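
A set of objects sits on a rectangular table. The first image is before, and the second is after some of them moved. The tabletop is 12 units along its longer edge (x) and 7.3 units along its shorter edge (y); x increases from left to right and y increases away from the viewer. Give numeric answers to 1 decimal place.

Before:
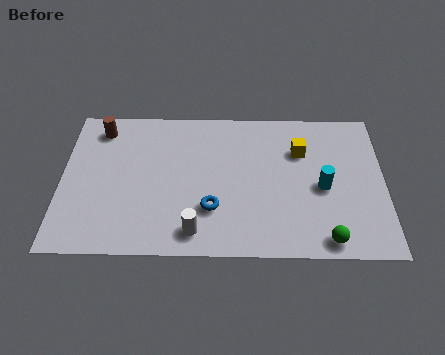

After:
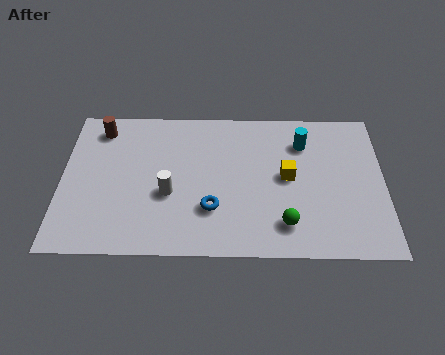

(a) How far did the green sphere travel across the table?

1.7

From (9.8, 0.8) to (8.3, 1.5), the green sphere covered √(1.5² + 0.7²) ≈ 1.7 units.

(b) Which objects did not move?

the brown cylinder and the blue torus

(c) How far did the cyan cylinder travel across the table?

2.3

The cyan cylinder moved from about (9.7, 3.3) to (9.0, 5.5), a distance of √(0.7² + 2.2²) ≈ 2.3.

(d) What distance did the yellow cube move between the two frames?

1.4

From (8.9, 5.1) to (8.4, 3.8), the yellow cube covered √(0.5² + 1.3²) ≈ 1.4 units.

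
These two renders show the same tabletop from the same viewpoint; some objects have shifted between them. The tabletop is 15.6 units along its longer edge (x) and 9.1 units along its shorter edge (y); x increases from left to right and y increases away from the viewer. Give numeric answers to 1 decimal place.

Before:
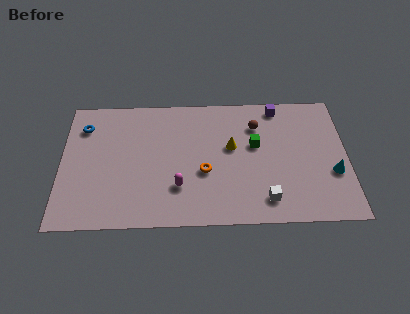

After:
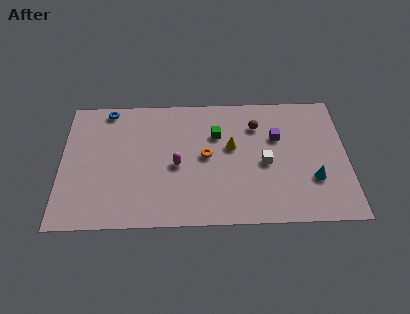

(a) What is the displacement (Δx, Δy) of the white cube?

(0.0, 2.5)

The white cube was at about (11.1, 1.6) and moved to about (11.1, 4.1).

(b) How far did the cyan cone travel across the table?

1.2

The cyan cone was near (14.8, 3.3) before and (13.7, 2.9) after, so it travelled √(1.1² + 0.4²) ≈ 1.2 units.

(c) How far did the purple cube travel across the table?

2.2

The purple cube moved from about (11.9, 8.1) to (11.8, 5.9), a distance of √(0.1² + 2.2²) ≈ 2.2.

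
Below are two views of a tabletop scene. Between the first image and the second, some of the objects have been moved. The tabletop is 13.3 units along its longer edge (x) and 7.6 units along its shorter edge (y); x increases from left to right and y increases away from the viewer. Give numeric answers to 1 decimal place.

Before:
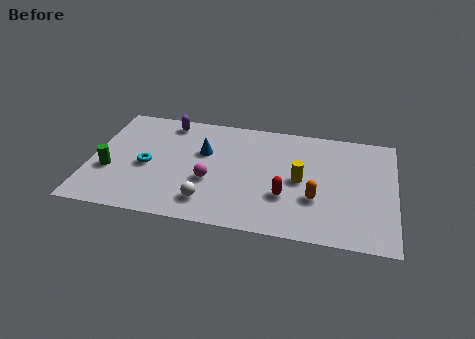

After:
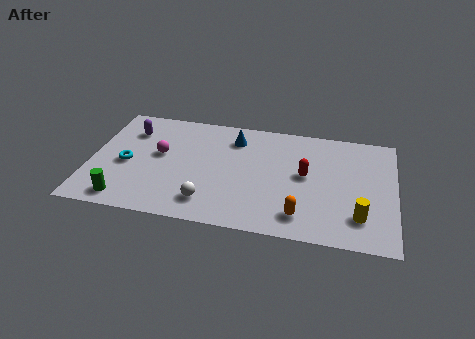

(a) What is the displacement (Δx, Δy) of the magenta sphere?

(-2.3, 1.4)

From the two frames, the magenta sphere sits at roughly (5.3, 2.9) before and (3.0, 4.3) after.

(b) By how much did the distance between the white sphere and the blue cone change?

+1.3

Before: roughly 3.3 units apart; after: 4.6. That's 1.3 units further apart.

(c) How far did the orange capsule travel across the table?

1.3

The orange capsule moved from about (9.9, 2.6) to (9.3, 1.4), a distance of √(0.6² + 1.2²) ≈ 1.3.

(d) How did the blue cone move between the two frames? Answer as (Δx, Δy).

(1.3, 1.2)

The blue cone was at about (4.9, 4.8) and moved to about (6.2, 6.0).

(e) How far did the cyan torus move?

0.9

The cyan torus was near (2.5, 3.4) before and (1.6, 3.4) after, so it travelled √(0.9² + 0.0²) ≈ 0.9 units.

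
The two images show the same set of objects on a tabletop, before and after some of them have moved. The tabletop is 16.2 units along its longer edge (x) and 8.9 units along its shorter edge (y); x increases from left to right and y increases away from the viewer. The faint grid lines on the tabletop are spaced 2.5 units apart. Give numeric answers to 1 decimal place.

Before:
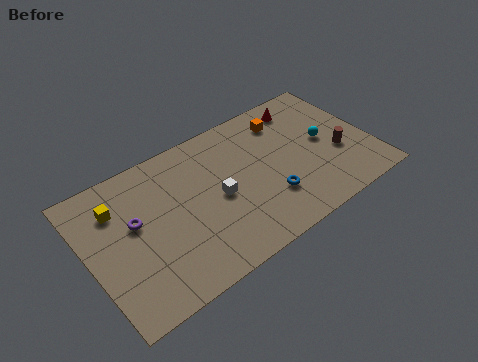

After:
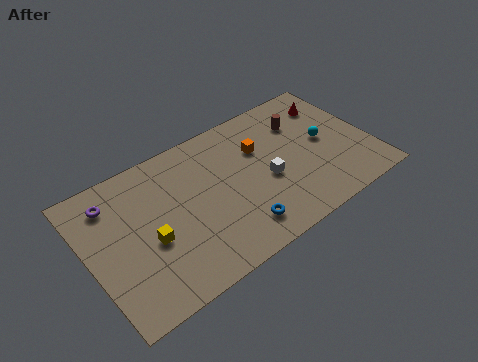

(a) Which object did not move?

the cyan sphere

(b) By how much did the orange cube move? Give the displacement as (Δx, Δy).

(-1.7, -1.1)

From the two frames, the orange cube sits at roughly (11.8, 7.1) before and (10.1, 6.0) after.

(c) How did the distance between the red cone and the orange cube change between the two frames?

+3.3

The distance was about 1.3 in the first image and 4.6 in the second, so they moved 3.3 units further apart.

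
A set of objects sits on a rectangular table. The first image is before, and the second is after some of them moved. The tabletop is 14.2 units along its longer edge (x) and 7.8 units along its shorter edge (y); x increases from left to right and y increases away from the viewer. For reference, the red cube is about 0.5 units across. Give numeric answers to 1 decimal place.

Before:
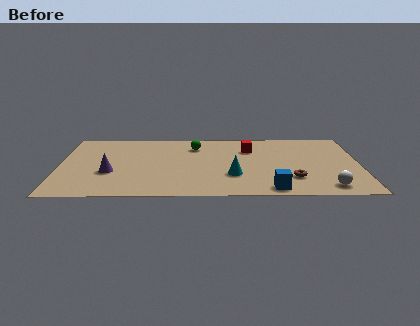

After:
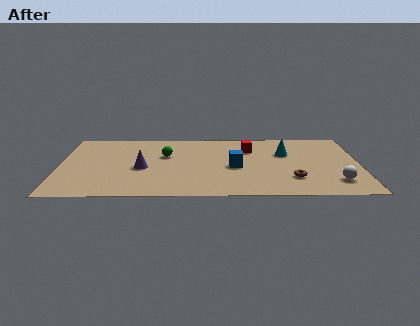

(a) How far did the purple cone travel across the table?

1.6

From (2.4, 2.9) to (3.9, 3.4), the purple cone covered √(1.5² + 0.5²) ≈ 1.6 units.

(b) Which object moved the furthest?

the cyan cone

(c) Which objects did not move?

the red cube and the brown torus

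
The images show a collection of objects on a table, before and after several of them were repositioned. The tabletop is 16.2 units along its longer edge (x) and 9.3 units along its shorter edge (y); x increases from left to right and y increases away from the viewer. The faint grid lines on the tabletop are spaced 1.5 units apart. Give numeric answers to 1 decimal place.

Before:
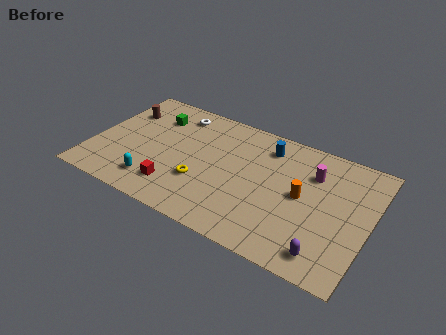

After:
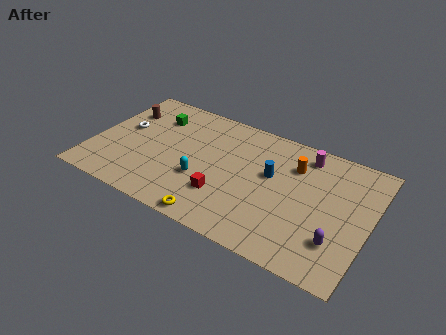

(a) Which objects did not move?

the brown cylinder and the green cube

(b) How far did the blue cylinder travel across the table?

2.1

The blue cylinder moved from about (9.9, 7.5) to (10.4, 5.5), a distance of √(0.5² + 2.0²) ≈ 2.1.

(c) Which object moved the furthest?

the white torus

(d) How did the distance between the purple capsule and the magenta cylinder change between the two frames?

+0.5

Before: roughly 5.5 units apart; after: 6.0. That's 0.5 units further apart.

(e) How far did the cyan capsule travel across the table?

3.0

From (4.0, 1.8) to (6.6, 3.3), the cyan capsule covered √(2.6² + 1.5²) ≈ 3.0 units.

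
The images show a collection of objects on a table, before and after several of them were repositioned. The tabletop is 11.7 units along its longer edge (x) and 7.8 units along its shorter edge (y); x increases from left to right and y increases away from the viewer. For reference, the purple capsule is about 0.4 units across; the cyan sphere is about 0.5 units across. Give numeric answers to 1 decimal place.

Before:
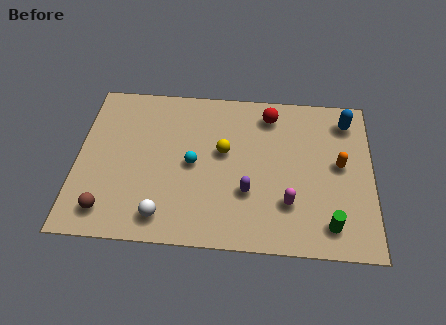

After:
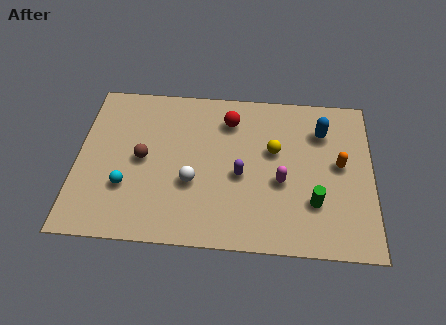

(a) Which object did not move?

the orange capsule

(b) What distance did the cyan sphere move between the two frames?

2.9

The cyan sphere was near (4.6, 3.8) before and (2.0, 2.5) after, so it travelled √(2.6² + 1.3²) ≈ 2.9 units.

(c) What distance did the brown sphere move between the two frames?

2.9

The brown sphere was near (1.3, 1.3) before and (2.6, 3.9) after, so it travelled √(1.3² + 2.6²) ≈ 2.9 units.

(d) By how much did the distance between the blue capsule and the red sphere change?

+0.6

Before: roughly 3.1 units apart; after: 3.7. That's 0.6 units further apart.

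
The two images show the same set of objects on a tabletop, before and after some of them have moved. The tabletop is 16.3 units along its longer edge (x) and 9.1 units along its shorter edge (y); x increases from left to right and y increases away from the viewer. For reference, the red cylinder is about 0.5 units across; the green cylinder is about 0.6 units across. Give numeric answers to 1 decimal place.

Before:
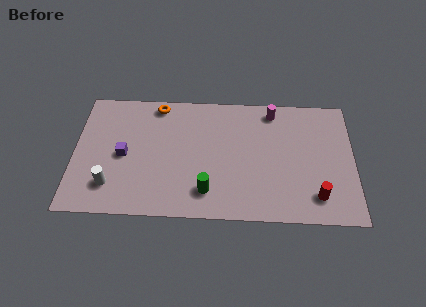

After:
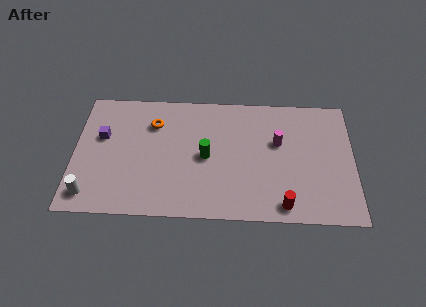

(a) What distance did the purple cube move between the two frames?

1.8

From (2.9, 4.3) to (1.6, 5.6), the purple cube covered √(1.3² + 1.3²) ≈ 1.8 units.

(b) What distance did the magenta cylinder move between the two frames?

2.3

The magenta cylinder was near (11.6, 7.9) before and (11.9, 5.6) after, so it travelled √(0.3² + 2.3²) ≈ 2.3 units.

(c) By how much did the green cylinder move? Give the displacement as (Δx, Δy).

(-0.1, 2.5)

The green cylinder started near (7.8, 1.9) and ended near (7.7, 4.4).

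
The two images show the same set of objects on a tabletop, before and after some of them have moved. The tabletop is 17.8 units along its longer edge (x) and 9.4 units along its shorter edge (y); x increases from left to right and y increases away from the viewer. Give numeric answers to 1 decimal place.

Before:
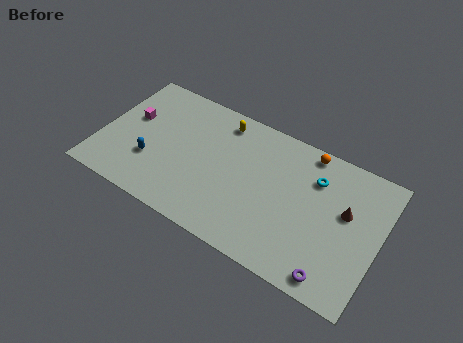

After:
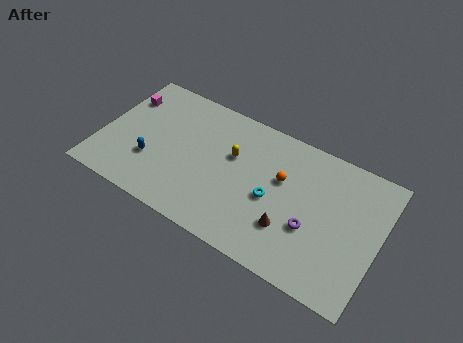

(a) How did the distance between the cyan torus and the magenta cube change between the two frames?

-1.4

Before: roughly 11.9 units apart; after: 10.5. That's 1.4 units closer together.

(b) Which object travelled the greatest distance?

the brown cone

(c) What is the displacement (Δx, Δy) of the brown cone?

(-3.2, -2.8)

The brown cone started near (15.6, 5.6) and ended near (12.4, 2.8).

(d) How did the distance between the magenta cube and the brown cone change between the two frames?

-1.8

They were about 13.9 units apart before and 12.1 after — 1.8 units closer together.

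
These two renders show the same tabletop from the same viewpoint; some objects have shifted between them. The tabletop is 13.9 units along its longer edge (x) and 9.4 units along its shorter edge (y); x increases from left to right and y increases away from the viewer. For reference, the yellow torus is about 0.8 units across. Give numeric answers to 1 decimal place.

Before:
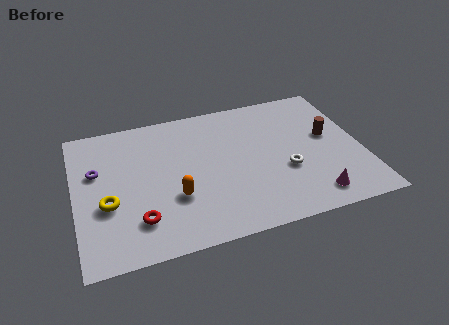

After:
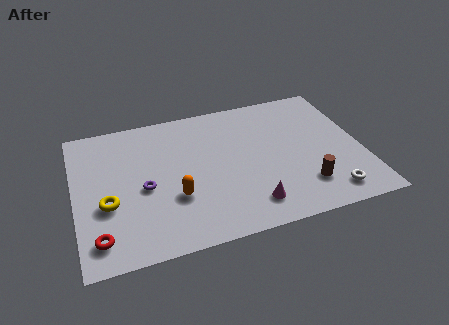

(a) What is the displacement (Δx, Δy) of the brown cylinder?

(-1.5, -3.1)

The brown cylinder was at about (12.4, 5.3) and moved to about (10.9, 2.2).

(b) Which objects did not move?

the yellow torus and the orange capsule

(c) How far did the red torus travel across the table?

2.0

The red torus moved from about (2.9, 2.2) to (1.0, 1.6), a distance of √(1.9² + 0.6²) ≈ 2.0.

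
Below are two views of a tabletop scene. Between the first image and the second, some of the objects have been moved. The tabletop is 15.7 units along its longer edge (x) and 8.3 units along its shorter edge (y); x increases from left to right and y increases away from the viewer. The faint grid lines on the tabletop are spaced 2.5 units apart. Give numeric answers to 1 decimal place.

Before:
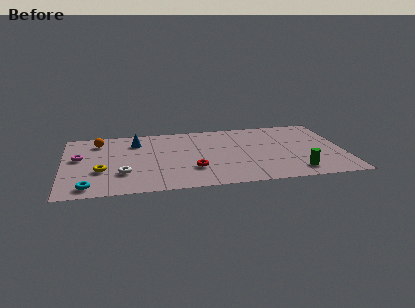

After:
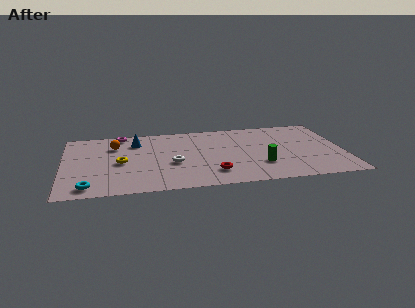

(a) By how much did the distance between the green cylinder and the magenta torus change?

-3.3

They were about 12.5 units apart before and 9.2 after — 3.3 units closer together.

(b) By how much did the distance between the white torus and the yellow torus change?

+1.6

The distance was about 1.3 in the first image and 2.9 in the second, so they moved 1.6 units further apart.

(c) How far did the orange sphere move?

1.1

The orange sphere moved from about (2.0, 6.7) to (2.9, 6.1), a distance of √(0.9² + 0.6²) ≈ 1.1.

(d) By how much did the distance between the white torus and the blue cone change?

-0.4

The distance was about 4.0 in the first image and 3.6 in the second, so they moved 0.4 units closer together.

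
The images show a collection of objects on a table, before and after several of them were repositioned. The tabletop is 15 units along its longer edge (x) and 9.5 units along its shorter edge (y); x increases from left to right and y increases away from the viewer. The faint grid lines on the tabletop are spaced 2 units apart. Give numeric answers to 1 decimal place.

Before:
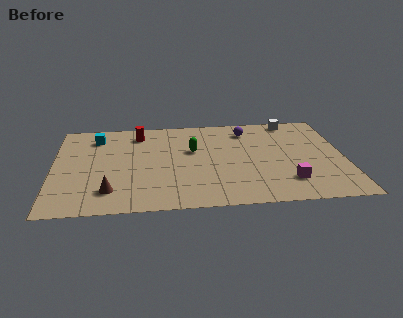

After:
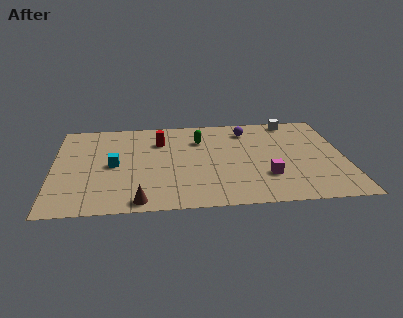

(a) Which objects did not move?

the purple sphere and the white cube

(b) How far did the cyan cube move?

3.1

From (2.2, 7.6) to (3.1, 4.6), the cyan cube covered √(0.9² + 3.0²) ≈ 3.1 units.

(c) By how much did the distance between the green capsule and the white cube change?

-0.8

The distance was about 6.0 in the first image and 5.2 in the second, so they moved 0.8 units closer together.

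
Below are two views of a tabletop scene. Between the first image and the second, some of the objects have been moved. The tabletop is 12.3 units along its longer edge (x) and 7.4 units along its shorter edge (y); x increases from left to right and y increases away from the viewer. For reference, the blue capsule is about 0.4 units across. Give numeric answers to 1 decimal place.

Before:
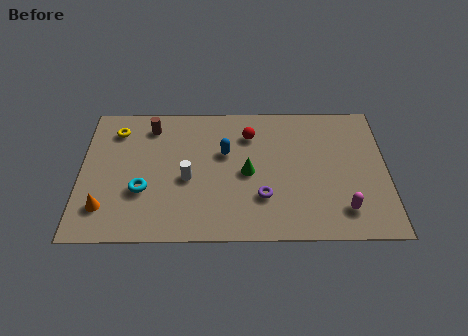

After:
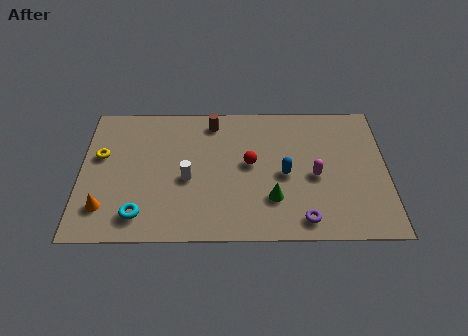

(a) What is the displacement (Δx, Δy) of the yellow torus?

(-0.6, -1.4)

The yellow torus was at about (1.4, 5.9) and moved to about (0.8, 4.5).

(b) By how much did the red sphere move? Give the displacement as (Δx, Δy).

(0.0, -1.6)

The red sphere was at about (6.8, 5.6) and moved to about (6.8, 4.0).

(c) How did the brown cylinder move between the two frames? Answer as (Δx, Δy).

(2.5, 0.2)

The brown cylinder started near (2.8, 6.1) and ended near (5.3, 6.3).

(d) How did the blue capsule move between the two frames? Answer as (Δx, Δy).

(2.4, -1.2)

From the two frames, the blue capsule sits at roughly (5.8, 4.6) before and (8.2, 3.4) after.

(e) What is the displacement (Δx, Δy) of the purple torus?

(1.6, -1.2)

From the two frames, the purple torus sits at roughly (7.3, 2.2) before and (8.9, 1.0) after.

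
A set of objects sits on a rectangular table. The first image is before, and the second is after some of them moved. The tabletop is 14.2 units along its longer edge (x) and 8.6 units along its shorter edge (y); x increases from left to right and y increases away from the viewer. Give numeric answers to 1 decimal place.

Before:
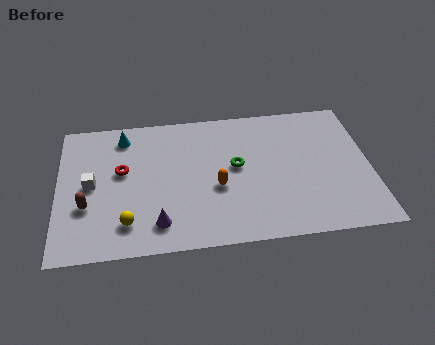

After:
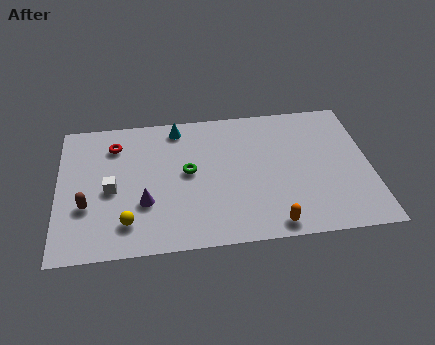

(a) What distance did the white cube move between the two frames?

1.0

The white cube was near (1.5, 4.3) before and (2.4, 3.9) after, so it travelled √(0.9² + 0.4²) ≈ 1.0 units.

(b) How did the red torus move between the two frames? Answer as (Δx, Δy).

(-0.3, 1.7)

The red torus was at about (2.9, 5.0) and moved to about (2.6, 6.7).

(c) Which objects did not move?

the brown capsule and the yellow sphere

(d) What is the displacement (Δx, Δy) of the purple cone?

(-0.6, 1.3)

From the two frames, the purple cone sits at roughly (4.5, 1.6) before and (3.9, 2.9) after.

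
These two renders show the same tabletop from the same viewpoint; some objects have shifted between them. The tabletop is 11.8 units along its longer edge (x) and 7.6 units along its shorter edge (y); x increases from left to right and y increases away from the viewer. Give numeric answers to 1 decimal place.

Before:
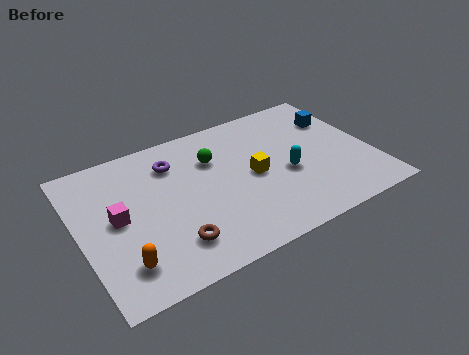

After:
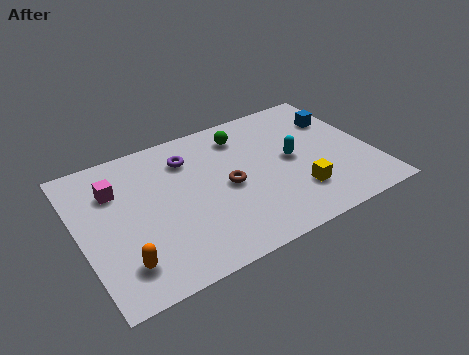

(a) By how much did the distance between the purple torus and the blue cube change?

-0.6

They were about 6.8 units apart before and 6.2 after — 0.6 units closer together.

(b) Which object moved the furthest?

the brown torus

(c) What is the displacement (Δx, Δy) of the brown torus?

(2.5, 1.9)

From the two frames, the brown torus sits at roughly (3.4, 1.7) before and (5.9, 3.6) after.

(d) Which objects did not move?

the orange capsule and the blue cube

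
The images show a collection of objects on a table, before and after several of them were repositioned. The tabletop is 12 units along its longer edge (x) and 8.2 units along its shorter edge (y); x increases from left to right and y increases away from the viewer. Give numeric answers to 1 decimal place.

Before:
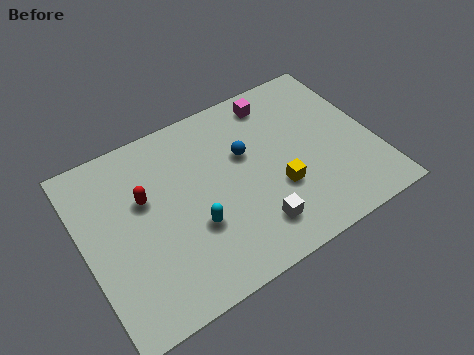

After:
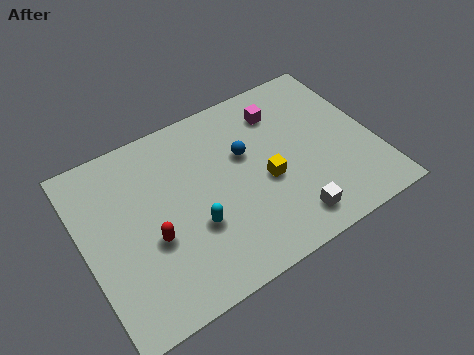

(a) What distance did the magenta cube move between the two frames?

0.6

The magenta cube was near (8.4, 7.0) before and (8.5, 6.4) after, so it travelled √(0.1² + 0.6²) ≈ 0.6 units.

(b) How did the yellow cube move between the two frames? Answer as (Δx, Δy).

(-0.4, 0.6)

From the two frames, the yellow cube sits at roughly (7.8, 2.9) before and (7.4, 3.5) after.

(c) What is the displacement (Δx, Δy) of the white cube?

(1.4, -0.4)

The white cube was at about (6.6, 1.7) and moved to about (8.0, 1.3).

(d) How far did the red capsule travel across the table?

1.9

The red capsule moved from about (2.6, 5.1) to (2.6, 3.2), a distance of √(0.0² + 1.9²) ≈ 1.9.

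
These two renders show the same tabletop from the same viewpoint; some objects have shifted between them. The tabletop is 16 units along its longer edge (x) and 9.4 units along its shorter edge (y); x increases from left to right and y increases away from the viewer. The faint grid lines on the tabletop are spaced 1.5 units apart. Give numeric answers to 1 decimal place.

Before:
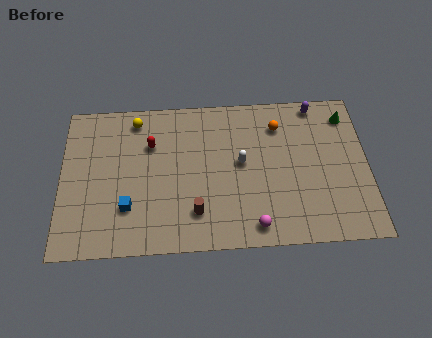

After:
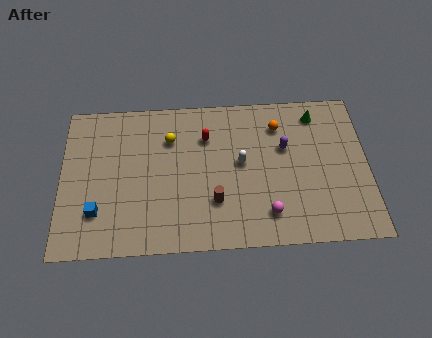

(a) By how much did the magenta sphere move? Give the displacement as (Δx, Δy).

(0.7, 0.7)

From the two frames, the magenta sphere sits at roughly (10.0, 1.2) before and (10.7, 1.9) after.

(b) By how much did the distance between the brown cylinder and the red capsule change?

-0.9

The distance was about 4.9 in the first image and 4.0 in the second, so they moved 0.9 units closer together.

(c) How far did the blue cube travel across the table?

1.6

The blue cube moved from about (3.5, 2.7) to (1.9, 2.5), a distance of √(1.6² + 0.2²) ≈ 1.6.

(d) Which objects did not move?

the orange sphere and the white capsule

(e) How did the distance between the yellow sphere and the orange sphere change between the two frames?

-1.8

Before: roughly 7.5 units apart; after: 5.7. That's 1.8 units closer together.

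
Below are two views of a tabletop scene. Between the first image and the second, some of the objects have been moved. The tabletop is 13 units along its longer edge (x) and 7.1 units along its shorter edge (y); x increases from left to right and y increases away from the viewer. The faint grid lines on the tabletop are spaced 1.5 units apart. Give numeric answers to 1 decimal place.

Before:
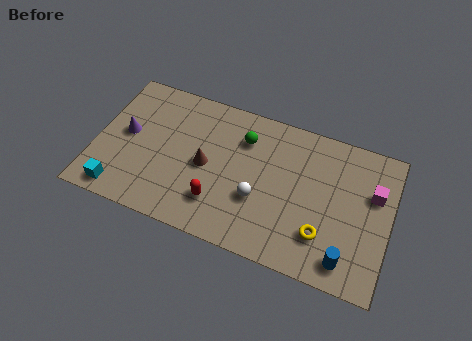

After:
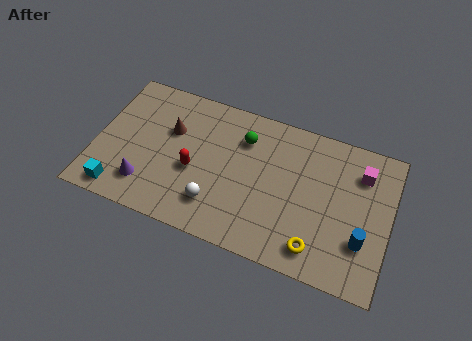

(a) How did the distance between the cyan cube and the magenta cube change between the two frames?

-0.3

The distance was about 11.5 in the first image and 11.2 in the second, so they moved 0.3 units closer together.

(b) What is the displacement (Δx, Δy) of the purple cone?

(1.1, -2.2)

The purple cone was at about (1.3, 3.8) and moved to about (2.4, 1.6).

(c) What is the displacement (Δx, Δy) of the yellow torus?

(-0.2, -0.7)

The yellow torus was at about (10.2, 1.9) and moved to about (10.0, 1.2).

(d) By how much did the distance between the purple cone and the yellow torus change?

-1.5

Before: roughly 9.1 units apart; after: 7.6. That's 1.5 units closer together.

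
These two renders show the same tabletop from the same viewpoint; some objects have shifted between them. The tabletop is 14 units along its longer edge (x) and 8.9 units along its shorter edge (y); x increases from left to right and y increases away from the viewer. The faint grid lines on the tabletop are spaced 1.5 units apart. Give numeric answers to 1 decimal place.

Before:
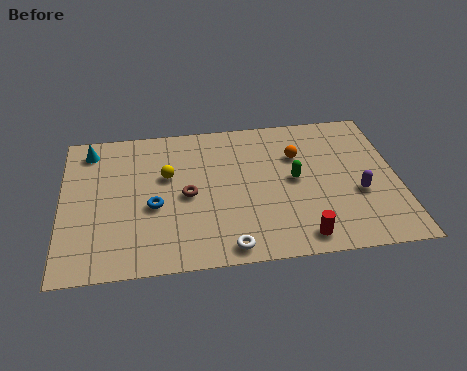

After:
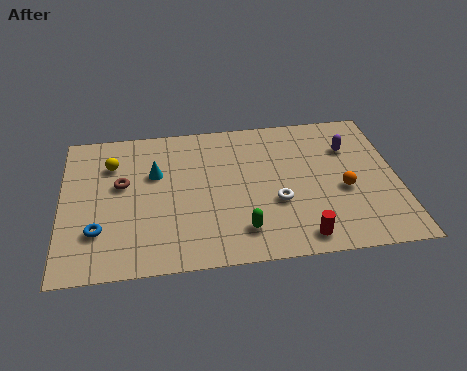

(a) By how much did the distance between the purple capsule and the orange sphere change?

-1.0

They were about 3.6 units apart before and 2.6 after — 1.0 units closer together.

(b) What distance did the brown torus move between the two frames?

2.9

The brown torus moved from about (5.2, 4.2) to (2.5, 5.2), a distance of √(2.7² + 1.0²) ≈ 2.9.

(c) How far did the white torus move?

3.2

The white torus moved from about (6.8, 0.9) to (8.9, 3.3), a distance of √(2.1² + 2.4²) ≈ 3.2.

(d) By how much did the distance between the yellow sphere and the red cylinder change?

+2.4

They were about 7.0 units apart before and 9.4 after — 2.4 units further apart.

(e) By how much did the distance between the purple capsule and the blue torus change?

+2.8

They were about 8.5 units apart before and 11.3 after — 2.8 units further apart.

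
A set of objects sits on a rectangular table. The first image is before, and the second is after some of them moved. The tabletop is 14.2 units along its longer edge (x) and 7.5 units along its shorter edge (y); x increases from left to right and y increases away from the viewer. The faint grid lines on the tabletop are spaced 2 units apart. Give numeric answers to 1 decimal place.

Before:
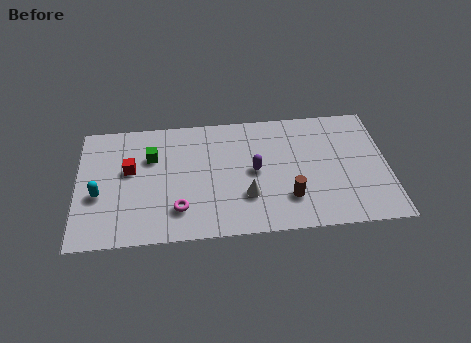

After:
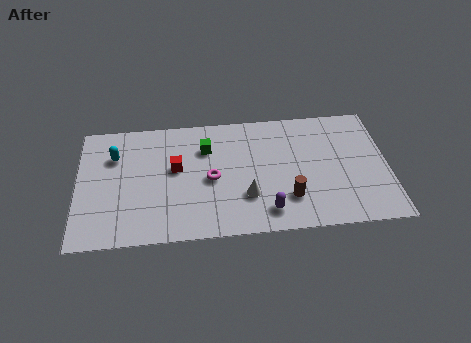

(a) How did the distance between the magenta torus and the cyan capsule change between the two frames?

+1.0

They were about 3.8 units apart before and 4.8 after — 1.0 units further apart.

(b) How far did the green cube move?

2.5

The green cube was near (3.4, 5.1) before and (5.9, 5.4) after, so it travelled √(2.5² + 0.3²) ≈ 2.5 units.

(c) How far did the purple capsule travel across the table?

2.5

The purple capsule moved from about (8.1, 3.8) to (8.6, 1.3), a distance of √(0.5² + 2.5²) ≈ 2.5.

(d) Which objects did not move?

the white cone and the brown cylinder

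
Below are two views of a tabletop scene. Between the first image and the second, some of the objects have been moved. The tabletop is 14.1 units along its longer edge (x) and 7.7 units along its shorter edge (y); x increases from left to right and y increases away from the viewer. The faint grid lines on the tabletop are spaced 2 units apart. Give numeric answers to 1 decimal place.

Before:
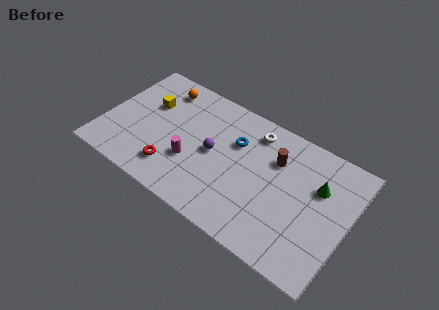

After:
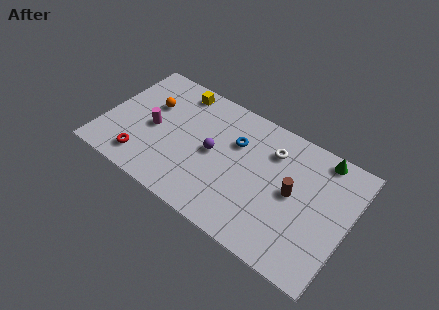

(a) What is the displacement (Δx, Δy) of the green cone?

(-0.1, 1.8)

From the two frames, the green cone sits at roughly (12.2, 5.1) before and (12.1, 6.9) after.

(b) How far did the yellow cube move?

2.2

The yellow cube moved from about (2.3, 5.0) to (3.7, 6.7), a distance of √(1.4² + 1.7²) ≈ 2.2.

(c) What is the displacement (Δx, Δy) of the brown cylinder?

(1.2, -1.4)

The brown cylinder started near (9.7, 5.4) and ended near (10.9, 4.0).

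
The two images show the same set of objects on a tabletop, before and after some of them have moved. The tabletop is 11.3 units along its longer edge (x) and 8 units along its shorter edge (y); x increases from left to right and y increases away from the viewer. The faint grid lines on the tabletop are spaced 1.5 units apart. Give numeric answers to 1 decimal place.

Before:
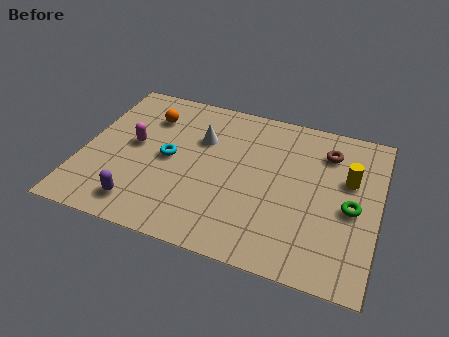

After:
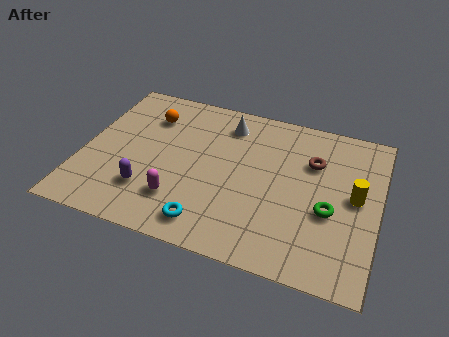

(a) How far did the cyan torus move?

3.3

The cyan torus was near (3.3, 4.0) before and (5.1, 1.2) after, so it travelled √(1.8² + 2.8²) ≈ 3.3 units.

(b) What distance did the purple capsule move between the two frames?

0.8

From (2.5, 1.3) to (2.7, 2.1), the purple capsule covered √(0.2² + 0.8²) ≈ 0.8 units.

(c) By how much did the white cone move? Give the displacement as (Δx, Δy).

(0.9, 1.1)

From the two frames, the white cone sits at roughly (4.4, 5.4) before and (5.3, 6.5) after.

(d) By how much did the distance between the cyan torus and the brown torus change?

-0.7

Before: roughly 6.3 units apart; after: 5.6. That's 0.7 units closer together.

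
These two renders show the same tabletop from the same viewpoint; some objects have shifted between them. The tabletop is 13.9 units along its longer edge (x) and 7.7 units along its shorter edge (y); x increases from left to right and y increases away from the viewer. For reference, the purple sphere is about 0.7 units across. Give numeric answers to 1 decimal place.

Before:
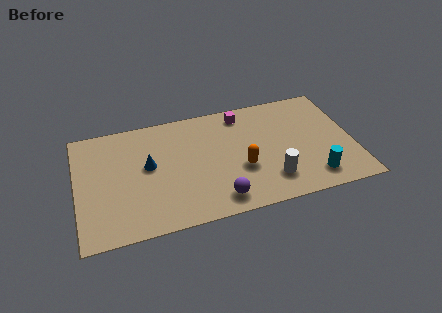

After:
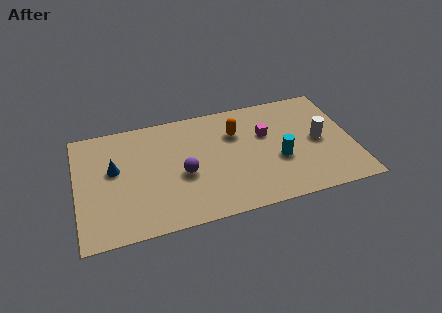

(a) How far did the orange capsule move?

2.5

From (8.2, 2.9) to (8.1, 5.4), the orange capsule covered √(0.1² + 2.5²) ≈ 2.5 units.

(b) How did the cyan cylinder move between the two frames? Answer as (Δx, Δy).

(-1.6, 1.6)

The cyan cylinder started near (11.7, 1.4) and ended near (10.1, 3.0).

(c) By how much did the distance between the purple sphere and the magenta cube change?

-1.0

They were about 5.6 units apart before and 4.6 after — 1.0 units closer together.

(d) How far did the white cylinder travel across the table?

3.3

The white cylinder moved from about (9.6, 1.8) to (12.2, 3.8), a distance of √(2.6² + 2.0²) ≈ 3.3.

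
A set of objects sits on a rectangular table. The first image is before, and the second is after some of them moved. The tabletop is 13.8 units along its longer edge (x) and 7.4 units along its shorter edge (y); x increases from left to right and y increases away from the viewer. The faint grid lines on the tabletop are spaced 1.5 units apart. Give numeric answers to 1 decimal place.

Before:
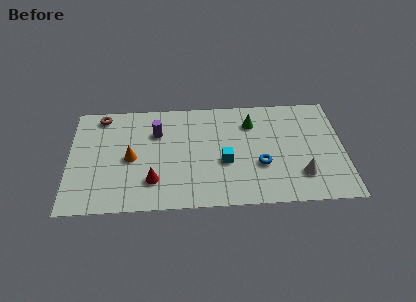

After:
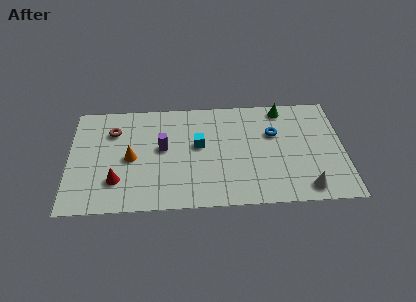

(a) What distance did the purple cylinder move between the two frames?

1.1

From (4.4, 5.2) to (4.7, 4.1), the purple cylinder covered √(0.3² + 1.1²) ≈ 1.1 units.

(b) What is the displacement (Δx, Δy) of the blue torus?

(0.7, 2.1)

The blue torus was at about (9.6, 2.7) and moved to about (10.3, 4.8).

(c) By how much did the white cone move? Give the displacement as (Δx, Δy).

(0.2, -0.9)

From the two frames, the white cone sits at roughly (11.6, 1.9) before and (11.8, 1.0) after.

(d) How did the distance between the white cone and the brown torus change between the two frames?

-0.4

The distance was about 11.0 in the first image and 10.6 in the second, so they moved 0.4 units closer together.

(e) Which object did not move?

the orange cone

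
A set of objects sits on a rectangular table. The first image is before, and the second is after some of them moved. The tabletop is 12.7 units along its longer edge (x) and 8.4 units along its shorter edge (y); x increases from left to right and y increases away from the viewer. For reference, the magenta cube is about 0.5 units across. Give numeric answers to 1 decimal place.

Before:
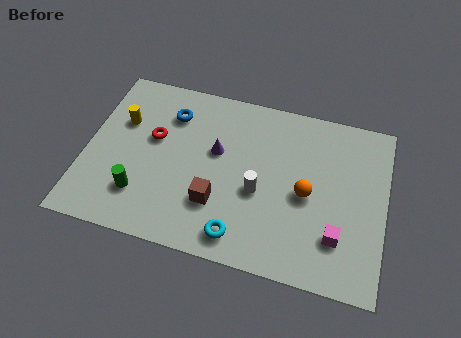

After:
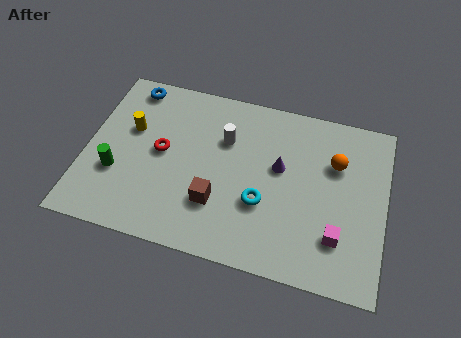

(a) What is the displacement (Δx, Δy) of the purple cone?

(2.7, -0.1)

The purple cone started near (5.5, 5.0) and ended near (8.2, 4.9).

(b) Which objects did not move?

the magenta cube and the brown cube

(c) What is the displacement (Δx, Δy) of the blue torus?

(-1.8, 1.0)

From the two frames, the blue torus sits at roughly (3.4, 6.4) before and (1.6, 7.4) after.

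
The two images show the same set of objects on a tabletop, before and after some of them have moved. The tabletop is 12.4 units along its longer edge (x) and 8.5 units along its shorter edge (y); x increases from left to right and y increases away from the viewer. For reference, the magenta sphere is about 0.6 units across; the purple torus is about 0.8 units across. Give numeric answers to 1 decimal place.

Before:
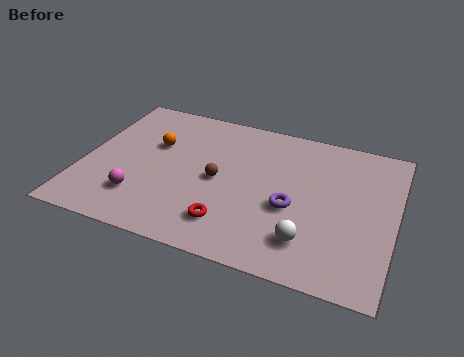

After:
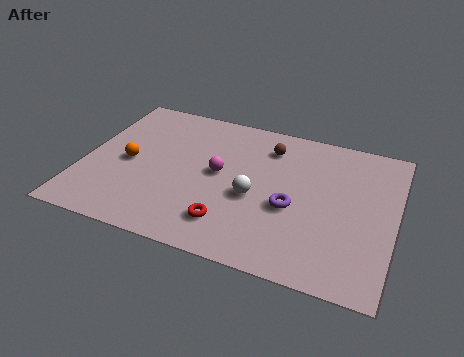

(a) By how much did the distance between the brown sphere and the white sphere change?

-1.3

Before: roughly 4.4 units apart; after: 3.1. That's 1.3 units closer together.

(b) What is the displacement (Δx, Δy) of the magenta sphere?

(2.9, 2.4)

From the two frames, the magenta sphere sits at roughly (2.5, 2.1) before and (5.4, 4.5) after.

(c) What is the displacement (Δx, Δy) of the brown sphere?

(1.8, 2.6)

The brown sphere was at about (5.4, 4.1) and moved to about (7.2, 6.7).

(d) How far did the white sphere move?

2.9

The white sphere was near (9.2, 1.9) before and (6.9, 3.6) after, so it travelled √(2.3² + 1.7²) ≈ 2.9 units.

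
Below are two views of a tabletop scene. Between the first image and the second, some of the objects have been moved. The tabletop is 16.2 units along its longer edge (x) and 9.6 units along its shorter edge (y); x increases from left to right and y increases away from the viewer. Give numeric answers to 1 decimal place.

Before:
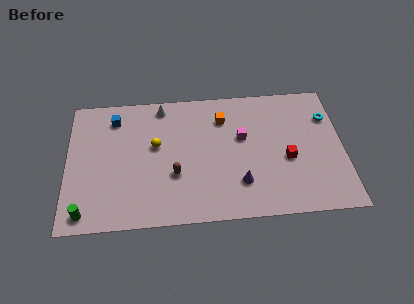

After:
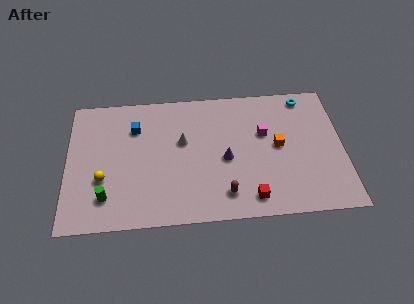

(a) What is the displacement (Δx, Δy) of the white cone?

(1.2, -2.7)

The white cone was at about (5.6, 8.5) and moved to about (6.8, 5.8).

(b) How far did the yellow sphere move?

3.8

The yellow sphere moved from about (5.2, 5.6) to (2.1, 3.4), a distance of √(3.1² + 2.2²) ≈ 3.8.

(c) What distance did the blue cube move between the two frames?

1.4

The blue cube moved from about (2.8, 7.8) to (4.0, 7.0), a distance of √(1.2² + 0.8²) ≈ 1.4.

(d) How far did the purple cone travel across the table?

2.0

From (10.1, 2.5) to (9.3, 4.3), the purple cone covered √(0.8² + 1.8²) ≈ 2.0 units.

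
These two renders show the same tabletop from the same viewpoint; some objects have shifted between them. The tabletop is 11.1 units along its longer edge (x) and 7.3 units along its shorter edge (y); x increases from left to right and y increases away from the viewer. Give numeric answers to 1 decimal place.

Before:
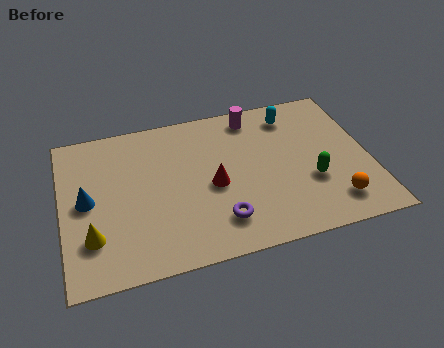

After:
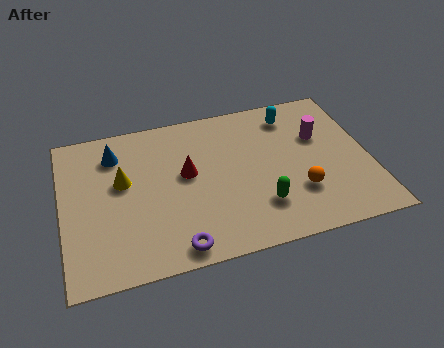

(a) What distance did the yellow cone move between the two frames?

2.6

The yellow cone was near (1.0, 2.0) before and (2.2, 4.3) after, so it travelled √(1.2² + 2.3²) ≈ 2.6 units.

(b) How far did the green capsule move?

2.0

From (8.9, 2.6) to (7.0, 1.9), the green capsule covered √(1.9² + 0.7²) ≈ 2.0 units.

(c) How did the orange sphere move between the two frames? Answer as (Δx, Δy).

(-1.2, 0.8)

From the two frames, the orange sphere sits at roughly (9.6, 1.4) before and (8.4, 2.2) after.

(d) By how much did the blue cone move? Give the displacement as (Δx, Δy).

(1.1, 2.0)

The blue cone was at about (0.9, 3.7) and moved to about (2.0, 5.7).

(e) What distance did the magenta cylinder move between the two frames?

2.8

The magenta cylinder was near (7.1, 6.3) before and (9.4, 4.7) after, so it travelled √(2.3² + 1.6²) ≈ 2.8 units.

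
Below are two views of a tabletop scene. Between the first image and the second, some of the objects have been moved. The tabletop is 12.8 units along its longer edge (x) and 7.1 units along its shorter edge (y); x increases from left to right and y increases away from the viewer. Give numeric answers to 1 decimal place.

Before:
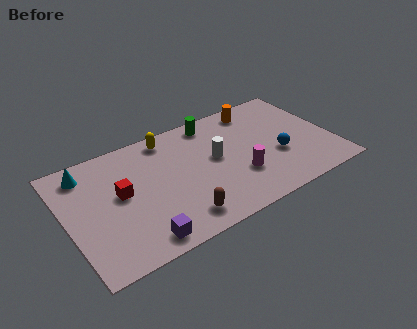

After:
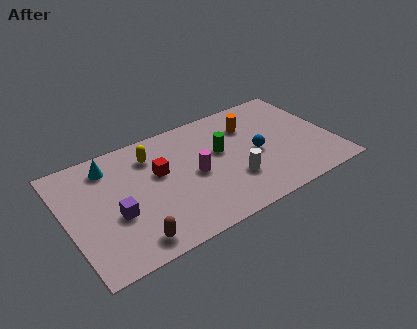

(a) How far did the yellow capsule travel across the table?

1.1

The yellow capsule moved from about (5.2, 6.2) to (4.3, 5.5), a distance of √(0.9² + 0.7²) ≈ 1.1.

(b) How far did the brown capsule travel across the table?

2.3

The brown capsule moved from about (5.0, 1.2) to (2.7, 1.0), a distance of √(2.3² + 0.2²) ≈ 2.3.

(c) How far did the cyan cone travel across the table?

1.1

The cyan cone moved from about (1.2, 5.9) to (2.3, 5.8), a distance of √(1.1² + 0.1²) ≈ 1.1.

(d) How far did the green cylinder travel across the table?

2.0

From (7.4, 6.2) to (7.5, 4.2), the green cylinder covered √(0.1² + 2.0²) ≈ 2.0 units.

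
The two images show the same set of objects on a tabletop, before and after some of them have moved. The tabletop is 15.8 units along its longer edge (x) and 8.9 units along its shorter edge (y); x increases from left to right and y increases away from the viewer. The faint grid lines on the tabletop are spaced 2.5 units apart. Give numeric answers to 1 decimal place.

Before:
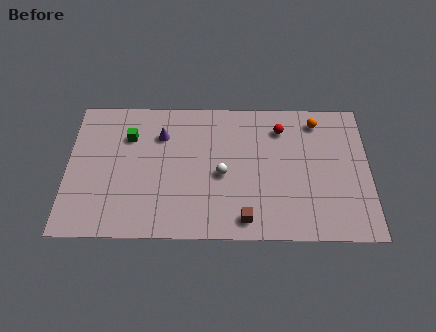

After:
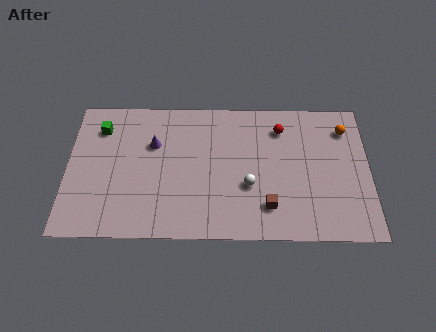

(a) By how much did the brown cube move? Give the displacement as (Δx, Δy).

(1.2, 0.8)

The brown cube started near (9.3, 1.2) and ended near (10.5, 2.0).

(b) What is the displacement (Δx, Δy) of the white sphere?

(1.4, -0.7)

From the two frames, the white sphere sits at roughly (8.1, 4.0) before and (9.5, 3.3) after.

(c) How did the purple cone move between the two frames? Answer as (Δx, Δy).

(-0.4, -0.6)

From the two frames, the purple cone sits at roughly (4.9, 6.5) before and (4.5, 5.9) after.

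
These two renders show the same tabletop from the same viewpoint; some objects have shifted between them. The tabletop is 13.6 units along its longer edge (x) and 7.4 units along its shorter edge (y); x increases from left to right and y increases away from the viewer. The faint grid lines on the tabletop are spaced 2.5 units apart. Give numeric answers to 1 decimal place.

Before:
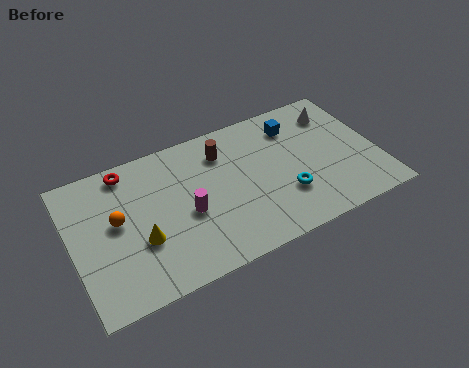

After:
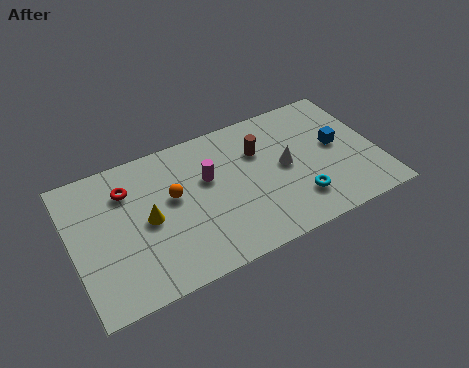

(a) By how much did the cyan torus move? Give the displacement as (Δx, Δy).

(0.5, -0.5)

From the two frames, the cyan torus sits at roughly (9.3, 2.3) before and (9.8, 1.8) after.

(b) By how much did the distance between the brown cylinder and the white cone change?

-3.6

The distance was about 5.2 in the first image and 1.6 in the second, so they moved 3.6 units closer together.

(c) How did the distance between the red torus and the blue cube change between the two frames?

+1.9

The distance was about 7.5 in the first image and 9.4 in the second, so they moved 1.9 units further apart.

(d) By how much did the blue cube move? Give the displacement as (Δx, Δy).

(1.7, -1.8)

From the two frames, the blue cube sits at roughly (10.2, 5.8) before and (11.9, 4.0) after.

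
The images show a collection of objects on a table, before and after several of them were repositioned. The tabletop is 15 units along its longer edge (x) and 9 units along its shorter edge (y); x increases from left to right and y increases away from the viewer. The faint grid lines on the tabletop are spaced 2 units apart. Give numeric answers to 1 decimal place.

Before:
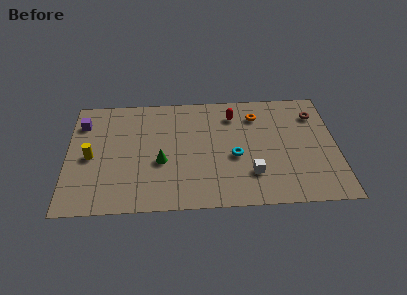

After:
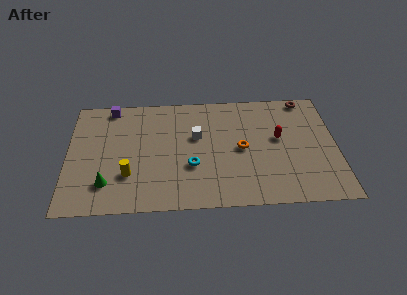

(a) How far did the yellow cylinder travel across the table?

2.6

The yellow cylinder was near (1.3, 4.2) before and (3.4, 2.7) after, so it travelled √(2.1² + 1.5²) ≈ 2.6 units.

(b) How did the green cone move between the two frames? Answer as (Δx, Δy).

(-3.0, -1.5)

The green cone was at about (5.2, 3.6) and moved to about (2.2, 2.1).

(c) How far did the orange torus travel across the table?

2.8

From (10.6, 7.0) to (9.7, 4.4), the orange torus covered √(0.9² + 2.6²) ≈ 2.8 units.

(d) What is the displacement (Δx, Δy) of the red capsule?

(2.5, -2.0)

The red capsule was at about (9.3, 7.1) and moved to about (11.8, 5.1).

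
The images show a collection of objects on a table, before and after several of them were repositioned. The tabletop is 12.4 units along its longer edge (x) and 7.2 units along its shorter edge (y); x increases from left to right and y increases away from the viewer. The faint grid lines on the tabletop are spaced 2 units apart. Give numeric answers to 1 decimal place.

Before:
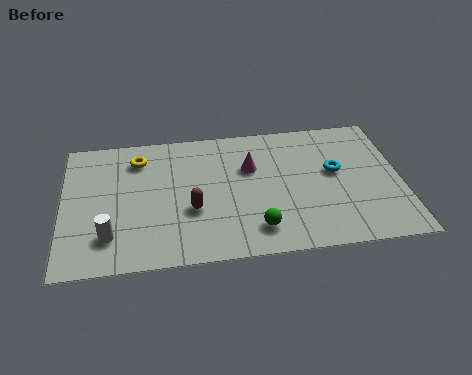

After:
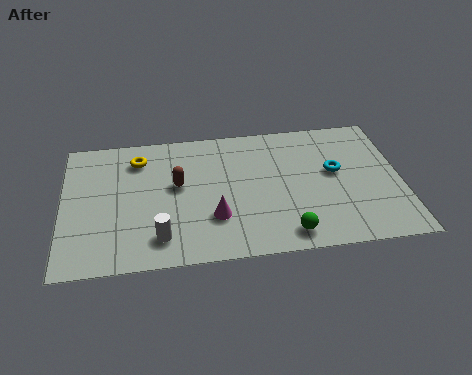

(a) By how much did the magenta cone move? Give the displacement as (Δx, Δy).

(-1.4, -2.5)

From the two frames, the magenta cone sits at roughly (6.9, 4.7) before and (5.5, 2.2) after.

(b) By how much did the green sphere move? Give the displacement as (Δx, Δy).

(1.1, -0.4)

From the two frames, the green sphere sits at roughly (7.0, 1.4) before and (8.1, 1.0) after.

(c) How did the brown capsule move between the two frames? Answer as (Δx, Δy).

(-0.5, 1.4)

The brown capsule started near (4.7, 2.7) and ended near (4.2, 4.1).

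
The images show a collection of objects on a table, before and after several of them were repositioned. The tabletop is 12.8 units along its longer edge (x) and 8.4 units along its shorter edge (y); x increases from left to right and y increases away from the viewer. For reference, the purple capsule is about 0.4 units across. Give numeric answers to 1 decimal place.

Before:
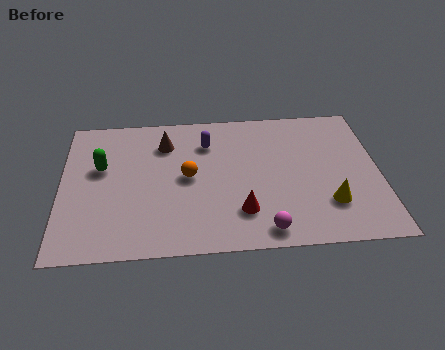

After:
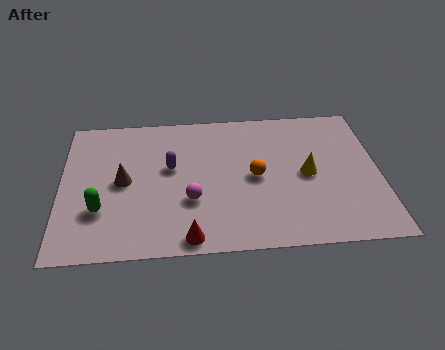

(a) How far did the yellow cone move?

2.0

The yellow cone was near (10.7, 2.3) before and (9.9, 4.1) after, so it travelled √(0.8² + 1.8²) ≈ 2.0 units.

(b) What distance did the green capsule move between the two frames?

2.5

The green capsule was near (1.6, 5.1) before and (1.6, 2.6) after, so it travelled √(0.0² + 2.5²) ≈ 2.5 units.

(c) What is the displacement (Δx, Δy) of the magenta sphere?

(-2.9, 1.9)

The magenta sphere started near (8.1, 1.0) and ended near (5.2, 2.9).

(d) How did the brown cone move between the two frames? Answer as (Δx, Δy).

(-1.7, -2.2)

The brown cone started near (4.2, 6.4) and ended near (2.5, 4.2).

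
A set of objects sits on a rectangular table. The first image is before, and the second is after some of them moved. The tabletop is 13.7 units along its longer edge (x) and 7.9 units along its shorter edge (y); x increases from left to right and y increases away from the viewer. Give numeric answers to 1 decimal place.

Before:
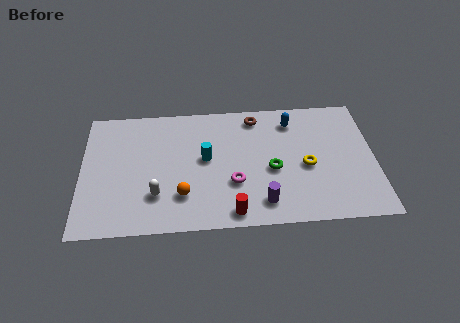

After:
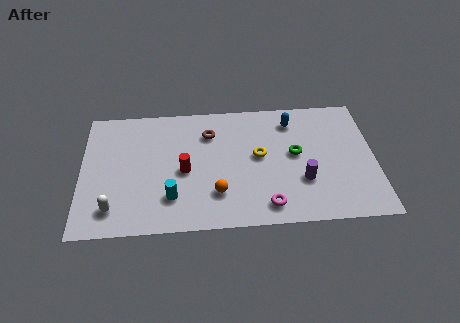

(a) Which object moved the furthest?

the red cylinder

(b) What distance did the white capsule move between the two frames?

2.1

The white capsule moved from about (3.5, 2.2) to (1.5, 1.5), a distance of √(2.0² + 0.7²) ≈ 2.1.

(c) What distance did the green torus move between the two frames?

1.4

From (8.9, 3.4) to (10.0, 4.3), the green torus covered √(1.1² + 0.9²) ≈ 1.4 units.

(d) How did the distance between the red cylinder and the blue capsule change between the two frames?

-0.4

They were about 6.2 units apart before and 5.8 after — 0.4 units closer together.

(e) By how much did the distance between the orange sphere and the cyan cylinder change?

-0.4

They were about 2.5 units apart before and 2.1 after — 0.4 units closer together.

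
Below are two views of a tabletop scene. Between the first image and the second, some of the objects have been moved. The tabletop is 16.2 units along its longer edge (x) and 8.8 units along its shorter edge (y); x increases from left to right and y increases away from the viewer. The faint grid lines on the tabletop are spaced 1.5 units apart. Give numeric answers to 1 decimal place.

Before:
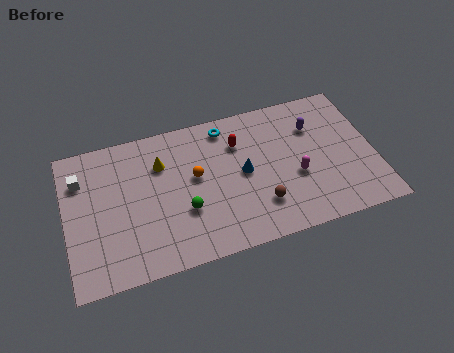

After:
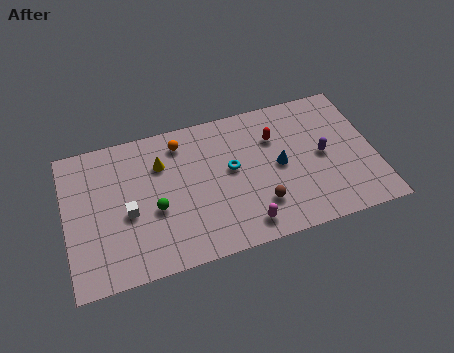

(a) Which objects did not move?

the brown sphere and the yellow cone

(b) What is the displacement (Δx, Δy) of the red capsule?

(1.9, -0.2)

From the two frames, the red capsule sits at roughly (9.2, 6.4) before and (11.1, 6.2) after.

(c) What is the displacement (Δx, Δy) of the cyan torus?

(0.1, -2.7)

From the two frames, the cyan torus sits at roughly (8.6, 7.6) before and (8.7, 4.9) after.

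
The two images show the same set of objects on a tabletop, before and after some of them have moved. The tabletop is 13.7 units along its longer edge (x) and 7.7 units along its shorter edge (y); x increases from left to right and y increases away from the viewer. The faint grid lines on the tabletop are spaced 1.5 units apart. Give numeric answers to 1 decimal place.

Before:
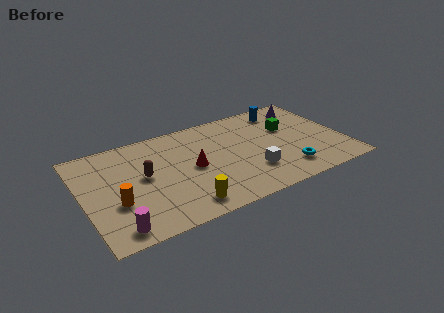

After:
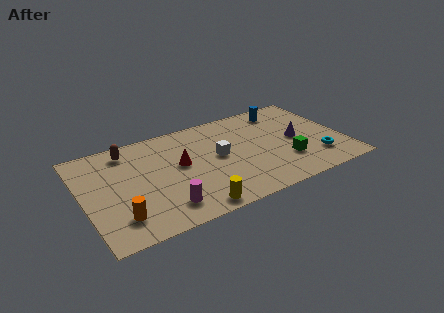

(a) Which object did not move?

the blue cylinder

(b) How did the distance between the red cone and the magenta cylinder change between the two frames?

-2.1

The distance was about 5.1 in the first image and 3.0 in the second, so they moved 2.1 units closer together.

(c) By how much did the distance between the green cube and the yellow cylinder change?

-1.7

They were about 7.1 units apart before and 5.4 after — 1.7 units closer together.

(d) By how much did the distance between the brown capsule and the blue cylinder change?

+0.3

The distance was about 8.1 in the first image and 8.4 in the second, so they moved 0.3 units further apart.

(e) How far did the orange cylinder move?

1.1

From (1.6, 2.8) to (1.6, 1.7), the orange cylinder covered √(0.0² + 1.1²) ≈ 1.1 units.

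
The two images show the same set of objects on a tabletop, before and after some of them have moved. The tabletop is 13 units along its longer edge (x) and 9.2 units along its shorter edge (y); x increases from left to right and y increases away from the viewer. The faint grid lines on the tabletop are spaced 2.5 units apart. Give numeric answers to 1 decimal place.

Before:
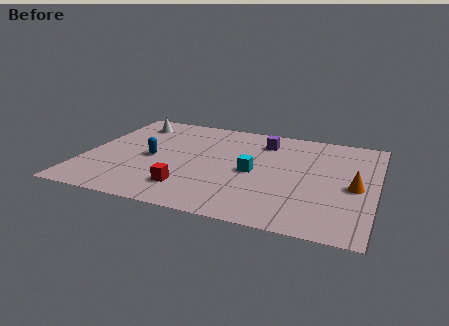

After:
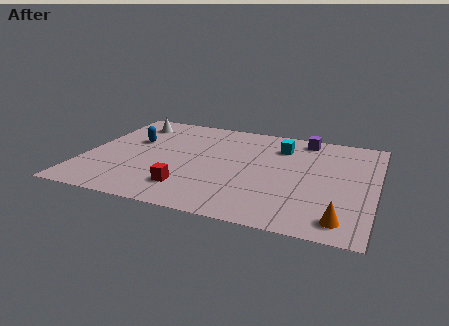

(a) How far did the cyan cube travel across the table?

2.9

The cyan cube moved from about (7.6, 4.3) to (8.6, 7.0), a distance of √(1.0² + 2.7²) ≈ 2.9.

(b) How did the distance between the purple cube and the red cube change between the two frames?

+1.7

They were about 6.0 units apart before and 7.7 after — 1.7 units further apart.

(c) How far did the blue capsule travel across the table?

1.7

From (3.0, 4.3) to (2.0, 5.7), the blue capsule covered √(1.0² + 1.4²) ≈ 1.7 units.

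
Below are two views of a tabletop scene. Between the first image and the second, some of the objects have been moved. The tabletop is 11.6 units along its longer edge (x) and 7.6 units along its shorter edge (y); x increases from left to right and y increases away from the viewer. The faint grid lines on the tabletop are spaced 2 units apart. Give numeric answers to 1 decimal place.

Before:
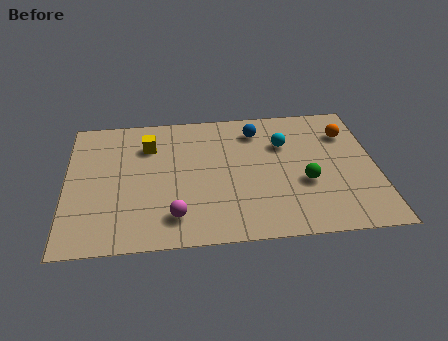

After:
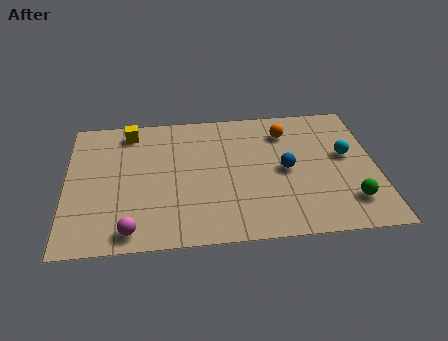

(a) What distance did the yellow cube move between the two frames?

1.1

The yellow cube moved from about (3.1, 5.6) to (2.4, 6.5), a distance of √(0.7² + 0.9²) ≈ 1.1.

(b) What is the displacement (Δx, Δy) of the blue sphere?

(1.0, -2.4)

The blue sphere was at about (7.2, 6.1) and moved to about (8.2, 3.7).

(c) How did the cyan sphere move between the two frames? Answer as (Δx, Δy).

(2.3, -0.9)

The cyan sphere was at about (8.2, 5.2) and moved to about (10.5, 4.3).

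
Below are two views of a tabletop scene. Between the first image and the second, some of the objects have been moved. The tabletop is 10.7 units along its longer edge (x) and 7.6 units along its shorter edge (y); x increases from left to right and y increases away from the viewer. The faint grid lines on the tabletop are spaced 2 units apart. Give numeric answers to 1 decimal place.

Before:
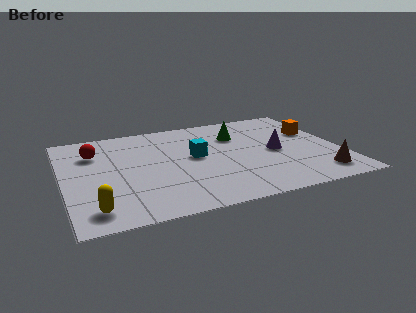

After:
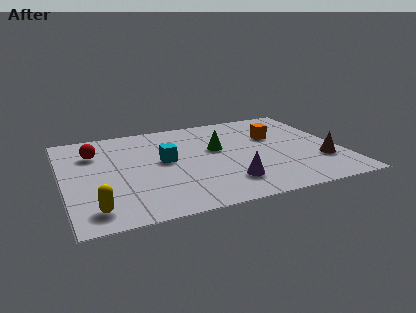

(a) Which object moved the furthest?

the purple cone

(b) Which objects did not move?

the yellow capsule and the red sphere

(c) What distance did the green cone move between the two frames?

1.3

The green cone was near (6.9, 5.4) before and (6.0, 4.5) after, so it travelled √(0.9² + 0.9²) ≈ 1.3 units.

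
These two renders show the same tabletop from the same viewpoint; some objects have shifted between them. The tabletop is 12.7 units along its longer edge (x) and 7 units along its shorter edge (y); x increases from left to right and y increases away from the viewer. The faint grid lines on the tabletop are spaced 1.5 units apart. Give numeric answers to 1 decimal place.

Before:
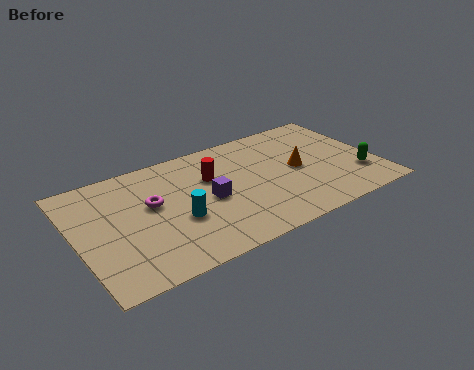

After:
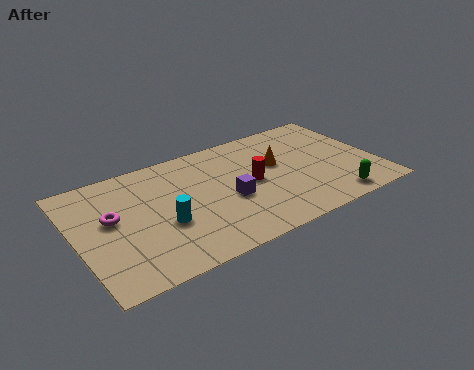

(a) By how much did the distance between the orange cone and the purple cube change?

-1.3

They were about 3.9 units apart before and 2.6 after — 1.3 units closer together.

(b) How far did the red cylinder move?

1.9

The red cylinder moved from about (5.8, 4.6) to (7.4, 3.5), a distance of √(1.6² + 1.1²) ≈ 1.9.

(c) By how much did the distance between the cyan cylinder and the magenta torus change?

+0.7

Before: roughly 1.7 units apart; after: 2.4. That's 0.7 units further apart.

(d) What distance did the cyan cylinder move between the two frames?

0.6

From (4.1, 2.7) to (3.5, 2.7), the cyan cylinder covered √(0.6² + 0.0²) ≈ 0.6 units.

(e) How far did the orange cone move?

1.1

The orange cone moved from about (9.4, 3.5) to (8.6, 4.2), a distance of √(0.8² + 0.7²) ≈ 1.1.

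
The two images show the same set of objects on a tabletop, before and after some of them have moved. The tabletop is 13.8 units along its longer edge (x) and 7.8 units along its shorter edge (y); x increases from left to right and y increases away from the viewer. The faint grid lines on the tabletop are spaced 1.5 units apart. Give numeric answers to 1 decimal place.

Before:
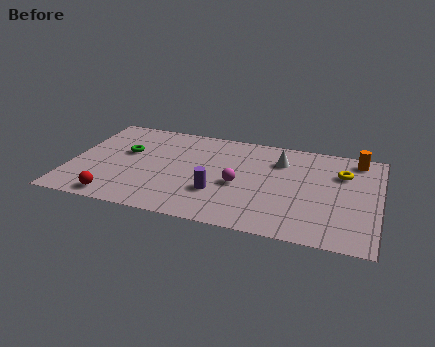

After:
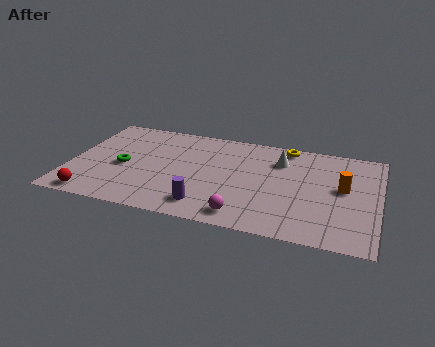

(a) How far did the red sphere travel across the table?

1.0

The red sphere was near (2.3, 0.9) before and (1.3, 0.8) after, so it travelled √(1.0² + 0.1²) ≈ 1.0 units.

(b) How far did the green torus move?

1.2

The green torus moved from about (2.4, 4.7) to (2.4, 3.5), a distance of √(0.0² + 1.2²) ≈ 1.2.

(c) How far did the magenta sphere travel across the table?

2.3

The magenta sphere was near (7.6, 3.4) before and (8.0, 1.1) after, so it travelled √(0.4² + 2.3²) ≈ 2.3 units.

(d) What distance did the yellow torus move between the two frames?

3.0

From (12.1, 5.5) to (9.5, 7.0), the yellow torus covered √(2.6² + 1.5²) ≈ 3.0 units.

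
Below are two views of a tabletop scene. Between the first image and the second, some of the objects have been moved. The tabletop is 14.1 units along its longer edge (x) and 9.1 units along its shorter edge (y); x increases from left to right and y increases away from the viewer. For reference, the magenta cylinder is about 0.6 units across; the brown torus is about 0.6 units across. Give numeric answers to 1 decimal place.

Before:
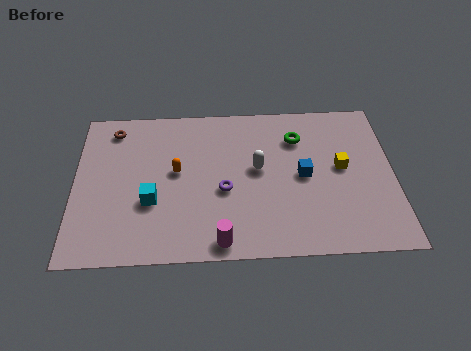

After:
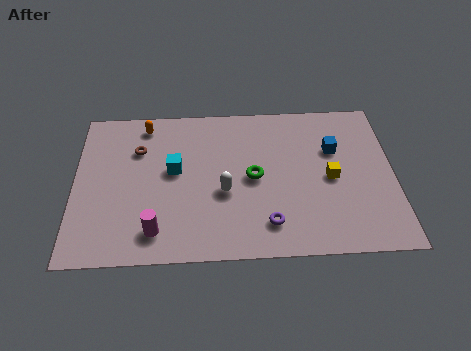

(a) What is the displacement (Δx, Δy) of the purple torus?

(1.9, -2.0)

The purple torus was at about (6.6, 3.8) and moved to about (8.5, 1.8).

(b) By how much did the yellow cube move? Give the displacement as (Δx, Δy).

(-0.5, -0.6)

The yellow cube started near (11.8, 4.9) and ended near (11.3, 4.3).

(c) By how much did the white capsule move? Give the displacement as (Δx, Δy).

(-1.5, -1.3)

The white capsule started near (8.1, 5.0) and ended near (6.6, 3.7).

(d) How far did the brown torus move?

1.7

The brown torus moved from about (1.7, 7.7) to (2.8, 6.4), a distance of √(1.1² + 1.3²) ≈ 1.7.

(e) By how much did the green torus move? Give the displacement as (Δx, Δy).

(-2.0, -2.3)

From the two frames, the green torus sits at roughly (9.9, 6.8) before and (7.9, 4.5) after.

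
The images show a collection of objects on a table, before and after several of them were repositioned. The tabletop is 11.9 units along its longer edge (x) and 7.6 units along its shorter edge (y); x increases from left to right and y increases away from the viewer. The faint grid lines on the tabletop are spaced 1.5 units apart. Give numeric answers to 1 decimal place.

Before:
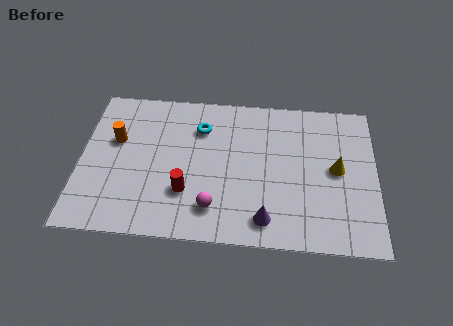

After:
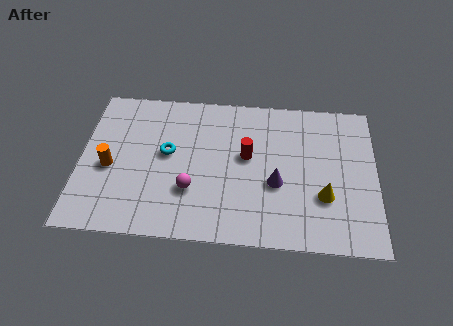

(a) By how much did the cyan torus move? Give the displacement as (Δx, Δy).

(-1.3, -1.4)

The cyan torus started near (4.8, 5.6) and ended near (3.5, 4.2).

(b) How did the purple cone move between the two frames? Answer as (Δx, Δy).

(0.4, 1.8)

From the two frames, the purple cone sits at roughly (7.5, 1.2) before and (7.9, 3.0) after.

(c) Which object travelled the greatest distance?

the red cylinder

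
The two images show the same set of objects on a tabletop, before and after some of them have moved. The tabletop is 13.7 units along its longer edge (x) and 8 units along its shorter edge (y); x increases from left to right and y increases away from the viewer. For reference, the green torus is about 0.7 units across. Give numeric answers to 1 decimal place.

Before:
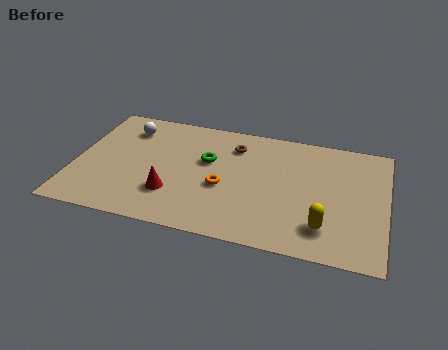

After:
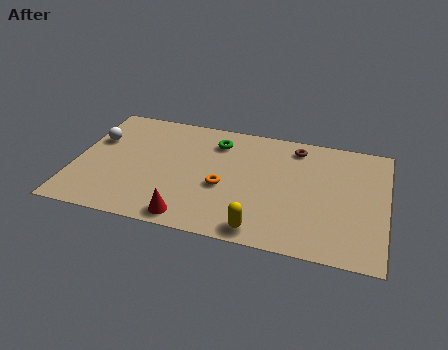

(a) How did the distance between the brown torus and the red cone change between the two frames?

+2.7

The distance was about 4.6 in the first image and 7.3 in the second, so they moved 2.7 units further apart.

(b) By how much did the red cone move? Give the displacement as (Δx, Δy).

(0.9, -1.4)

From the two frames, the red cone sits at roughly (4.4, 2.3) before and (5.3, 0.9) after.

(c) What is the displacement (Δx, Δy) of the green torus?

(0.3, 1.4)

The green torus started near (5.8, 4.9) and ended near (6.1, 6.3).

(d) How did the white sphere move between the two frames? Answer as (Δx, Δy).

(-1.3, -1.1)

The white sphere started near (2.1, 6.3) and ended near (0.8, 5.2).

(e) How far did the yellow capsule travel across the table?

2.8

The yellow capsule moved from about (11.1, 1.8) to (8.4, 0.9), a distance of √(2.7² + 0.9²) ≈ 2.8.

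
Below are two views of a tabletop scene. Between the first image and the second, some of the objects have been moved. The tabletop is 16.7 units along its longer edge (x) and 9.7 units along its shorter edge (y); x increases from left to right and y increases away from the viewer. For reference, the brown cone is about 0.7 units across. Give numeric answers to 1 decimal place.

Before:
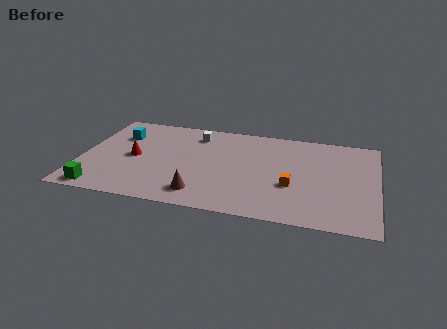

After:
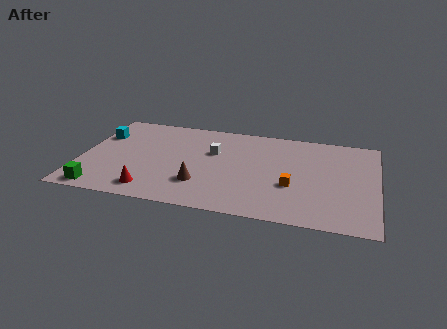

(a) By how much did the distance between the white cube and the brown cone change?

-2.7

The distance was about 6.2 in the first image and 3.5 in the second, so they moved 2.7 units closer together.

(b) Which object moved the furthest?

the red cone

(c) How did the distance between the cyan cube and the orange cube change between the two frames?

+1.0

Before: roughly 10.5 units apart; after: 11.5. That's 1.0 units further apart.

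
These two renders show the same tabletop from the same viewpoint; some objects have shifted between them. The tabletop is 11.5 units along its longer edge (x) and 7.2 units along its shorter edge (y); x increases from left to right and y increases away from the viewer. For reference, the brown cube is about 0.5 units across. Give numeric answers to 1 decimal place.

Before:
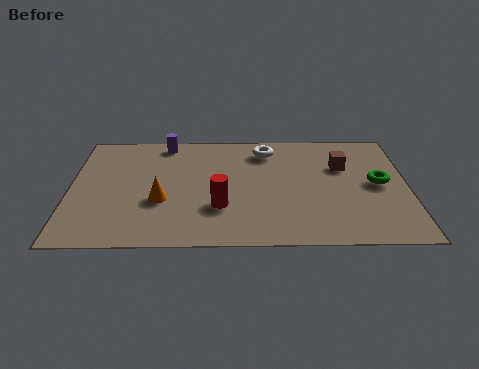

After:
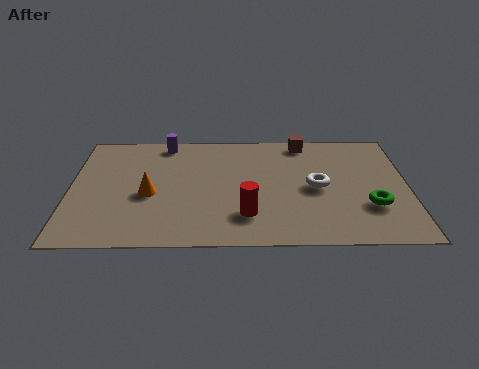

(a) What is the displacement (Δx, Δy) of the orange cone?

(-0.4, 0.4)

From the two frames, the orange cone sits at roughly (3.1, 2.7) before and (2.7, 3.1) after.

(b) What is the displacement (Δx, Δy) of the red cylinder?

(0.9, -0.5)

The red cylinder started near (5.1, 2.3) and ended near (6.0, 1.8).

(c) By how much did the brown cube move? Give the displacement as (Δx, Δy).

(-1.3, 1.6)

From the two frames, the brown cube sits at roughly (9.3, 4.8) before and (8.0, 6.4) after.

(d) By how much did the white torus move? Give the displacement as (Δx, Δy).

(1.7, -2.4)

The white torus started near (6.7, 5.9) and ended near (8.4, 3.5).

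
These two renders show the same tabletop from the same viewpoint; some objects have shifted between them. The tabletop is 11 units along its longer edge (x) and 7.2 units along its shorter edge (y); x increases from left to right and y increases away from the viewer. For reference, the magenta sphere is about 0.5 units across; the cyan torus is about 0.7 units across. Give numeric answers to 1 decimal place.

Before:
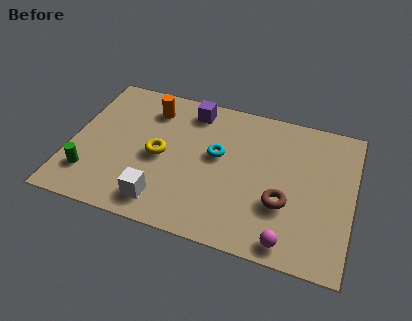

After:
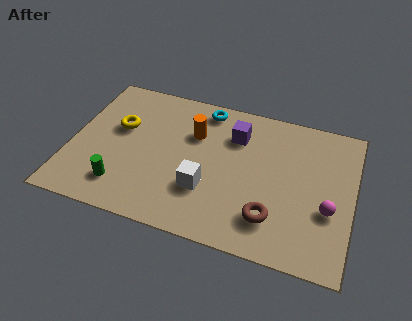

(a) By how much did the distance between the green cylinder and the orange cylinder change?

-0.3

The distance was about 4.5 in the first image and 4.2 in the second, so they moved 0.3 units closer together.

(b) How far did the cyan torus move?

2.3

The cyan torus moved from about (5.7, 4.1) to (5.0, 6.3), a distance of √(0.7² + 2.2²) ≈ 2.3.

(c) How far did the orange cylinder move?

2.0

From (2.9, 5.7) to (4.7, 4.9), the orange cylinder covered √(1.8² + 0.8²) ≈ 2.0 units.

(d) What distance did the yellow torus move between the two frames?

2.0

The yellow torus moved from about (3.5, 3.4) to (1.8, 4.4), a distance of √(1.7² + 1.0²) ≈ 2.0.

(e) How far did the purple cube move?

2.0

From (4.5, 6.1) to (6.3, 5.3), the purple cube covered √(1.8² + 0.8²) ≈ 2.0 units.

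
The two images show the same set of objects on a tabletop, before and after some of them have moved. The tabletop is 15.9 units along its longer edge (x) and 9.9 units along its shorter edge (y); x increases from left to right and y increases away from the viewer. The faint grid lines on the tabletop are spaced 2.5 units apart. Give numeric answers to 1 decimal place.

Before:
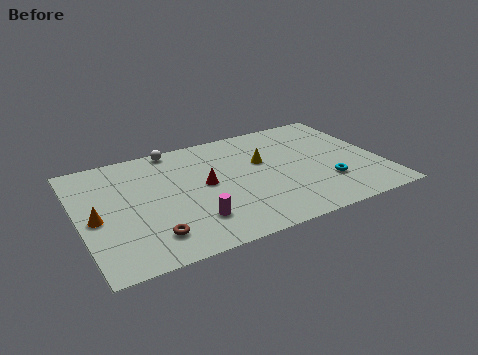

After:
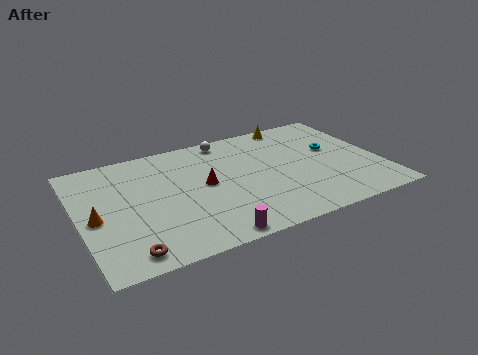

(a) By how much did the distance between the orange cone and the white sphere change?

+2.1

Before: roughly 6.5 units apart; after: 8.6. That's 2.1 units further apart.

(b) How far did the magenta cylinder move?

1.7

The magenta cylinder moved from about (5.6, 2.4) to (6.3, 0.8), a distance of √(0.7² + 1.6²) ≈ 1.7.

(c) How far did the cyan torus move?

3.0

The cyan torus moved from about (12.8, 2.9) to (13.6, 5.8), a distance of √(0.8² + 2.9²) ≈ 3.0.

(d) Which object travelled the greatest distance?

the yellow cone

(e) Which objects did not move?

the red cone and the orange cone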